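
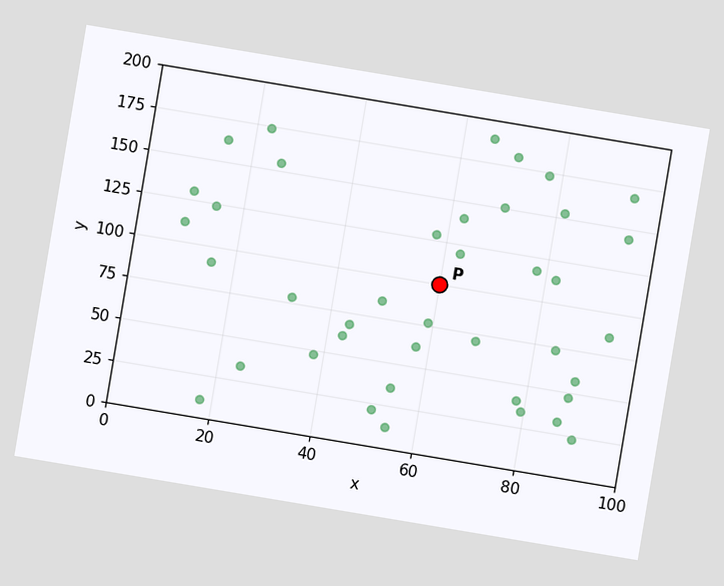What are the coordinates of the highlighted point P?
The chart is tilted about 10° clockwise. Following the gridlines from P to each axis, P sits at (60, 100).

(60, 100)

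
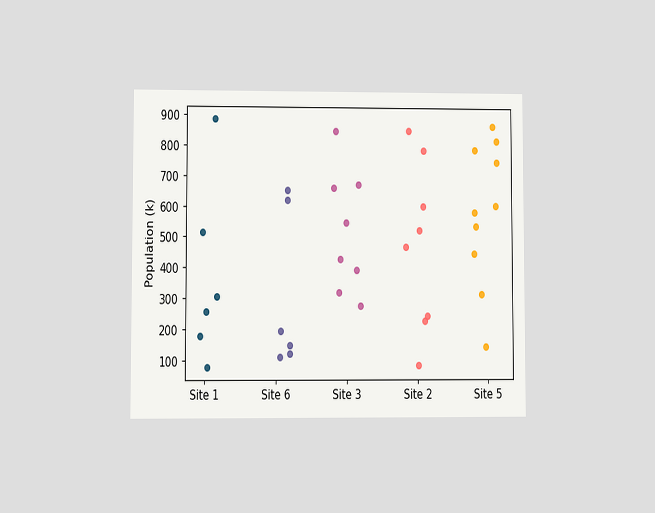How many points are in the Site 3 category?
8

The chart is viewed at a slight angle. Counting the markers in the Site 3 column gives 8.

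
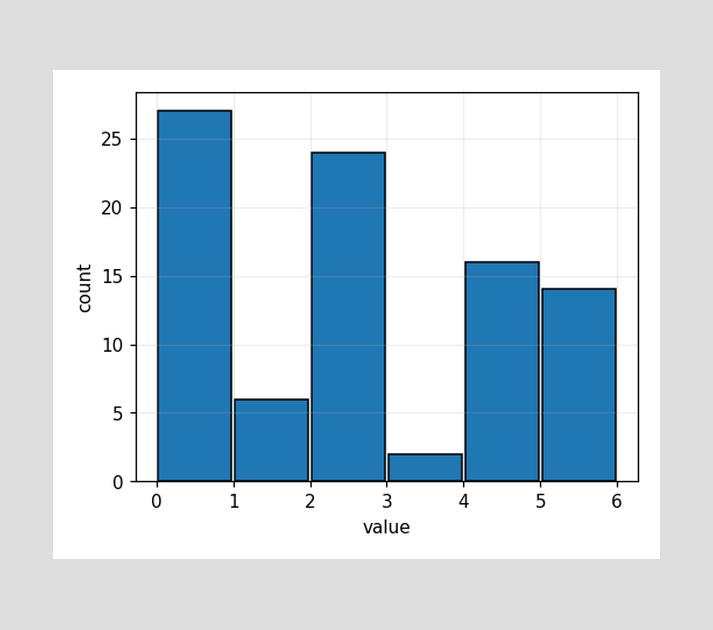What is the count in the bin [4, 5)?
The [4, 5) bin has height 16.

16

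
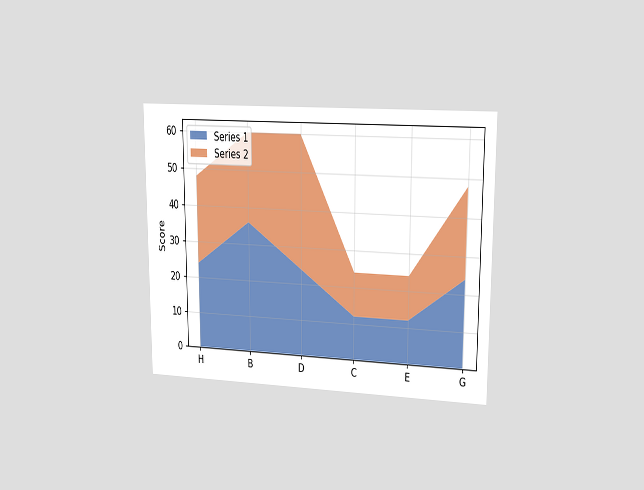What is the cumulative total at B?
The chart is viewed at a slight angle. The stacked total at B reaches 60.

60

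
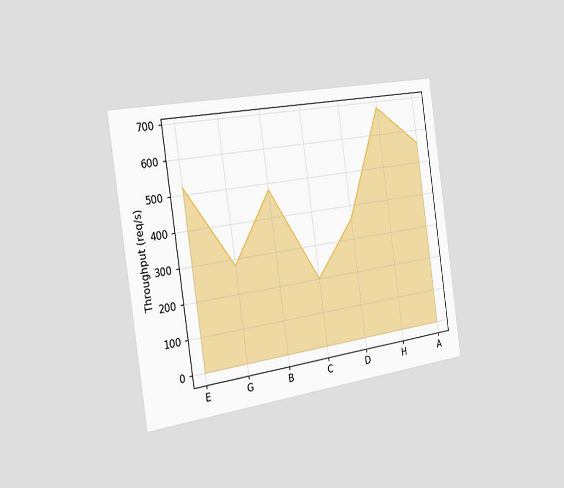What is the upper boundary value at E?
520req/s

The chart is tilted about 8° counter-clockwise and viewed slightly from the left. At E the upper boundary is at 520req/s.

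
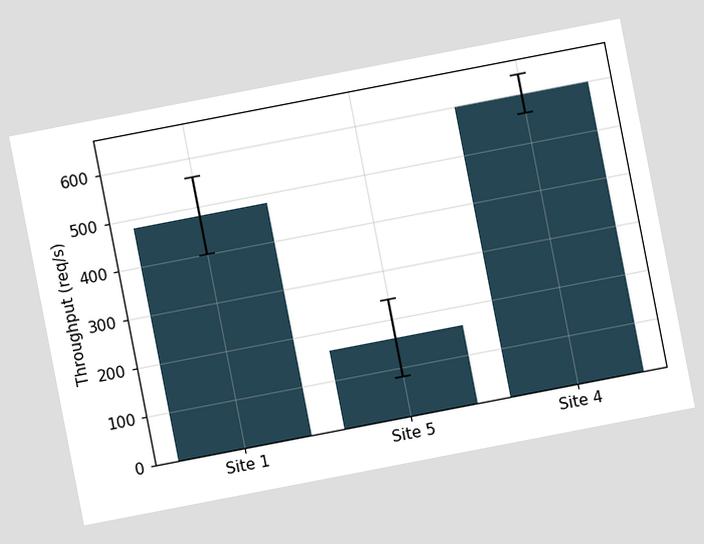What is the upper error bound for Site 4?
The chart is tilted about 11° counter-clockwise. The Site 4 bar's upper whisker reaches 640req/s.

640req/s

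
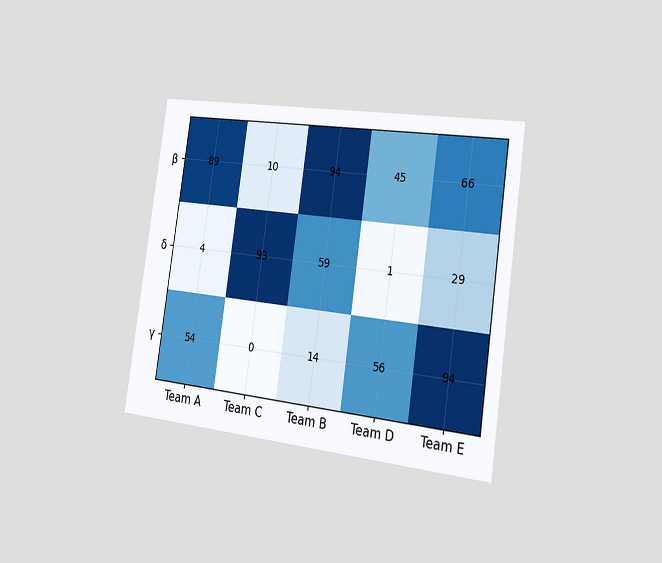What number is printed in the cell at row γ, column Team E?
94

The chart is tilted about 8° clockwise and viewed slightly from the right. The (γ, Team E) cell reads 94.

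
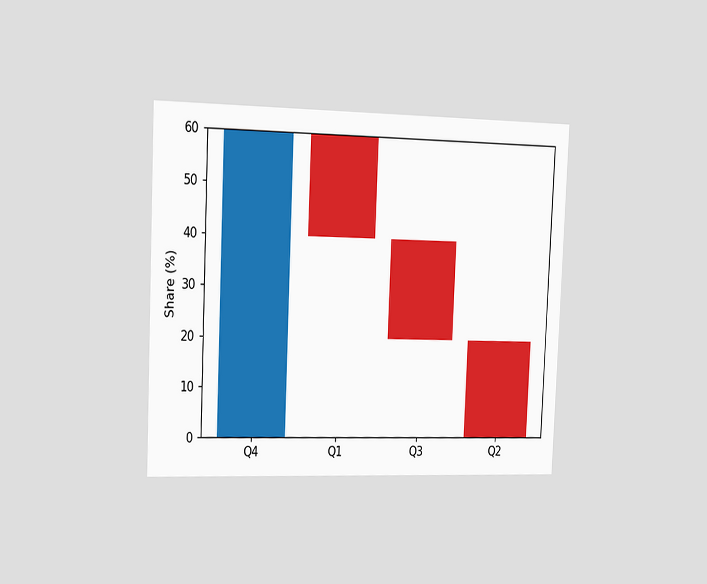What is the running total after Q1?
The chart is tilted about 2° clockwise and viewed slightly from the left. After Q1 the running total reaches 40%.

40%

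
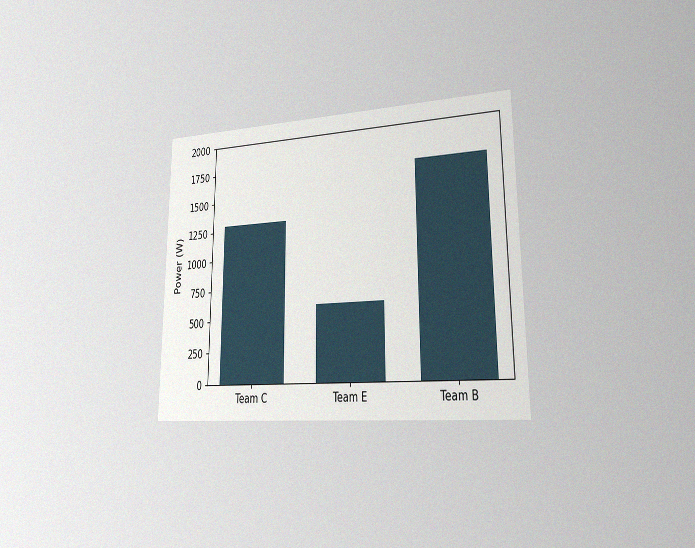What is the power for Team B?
The chart is viewed slightly from the right, with some photo noise. Reading along the chart's y-axis, the Team B bar reaches 1700W.

1700W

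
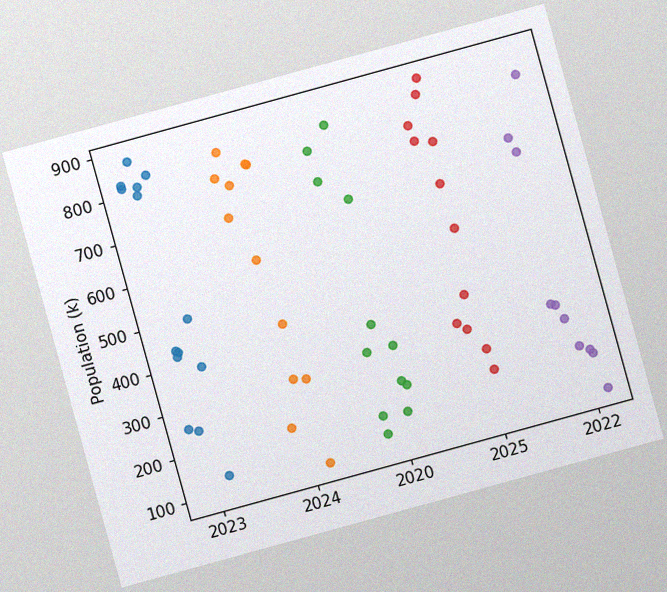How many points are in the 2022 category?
10

The chart is tilted about 15° counter-clockwise, with some photo noise. Counting the markers in the 2022 column gives 10.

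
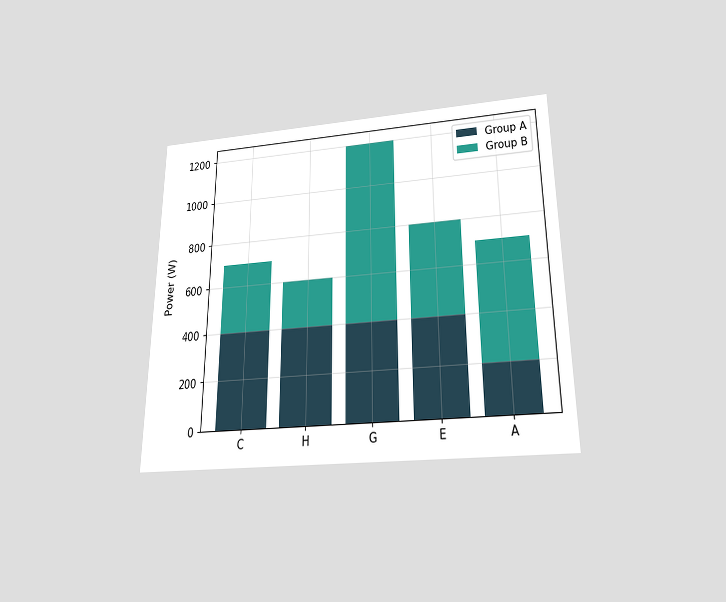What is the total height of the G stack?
1200W

The chart is viewed slightly from below. The G stack's top reaches 1200W on the y-axis.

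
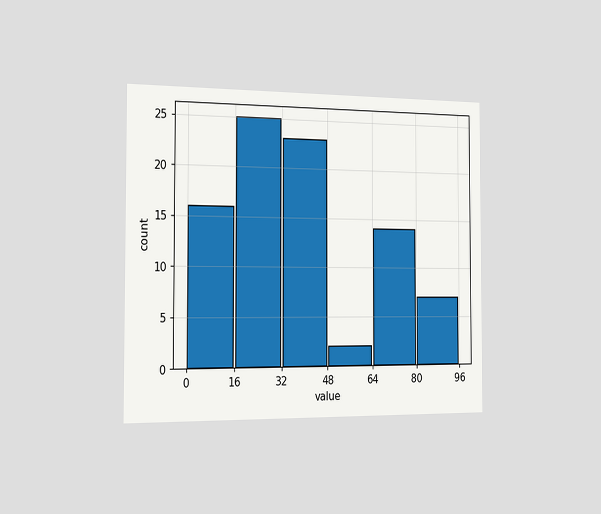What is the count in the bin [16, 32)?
The chart is viewed slightly from the left. The [16, 32) bin has height 25.

25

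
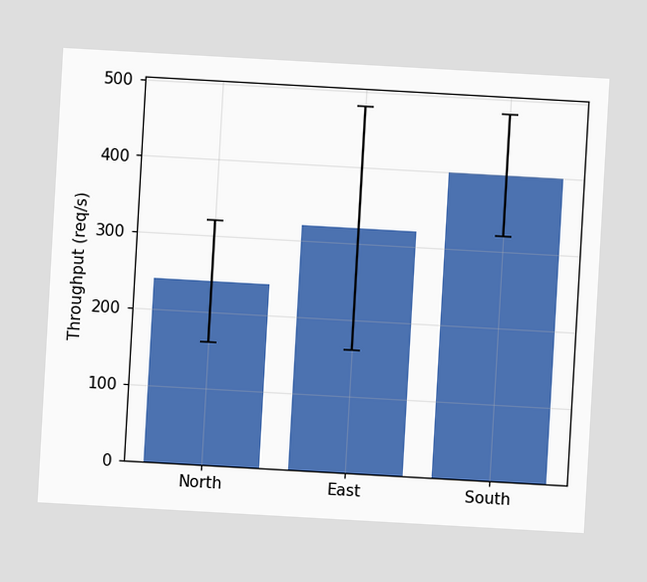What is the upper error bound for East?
The chart is tilted about 3° clockwise. The East bar's upper whisker reaches 480req/s.

480req/s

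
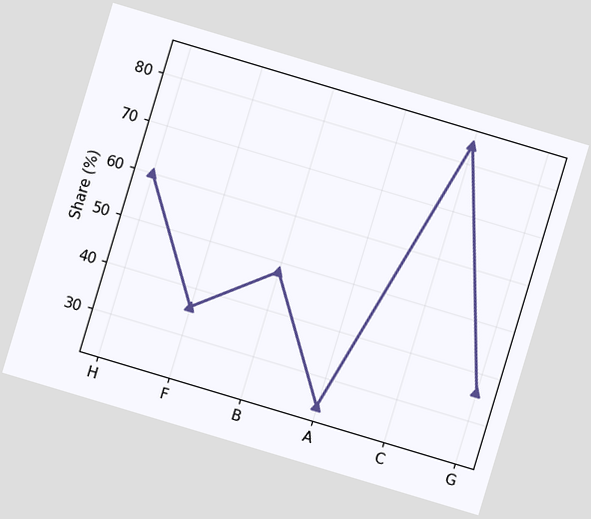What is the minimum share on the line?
24%

The chart is tilted about 17° clockwise. The lowest point is at A, and reading across to the y-axis gives 24%.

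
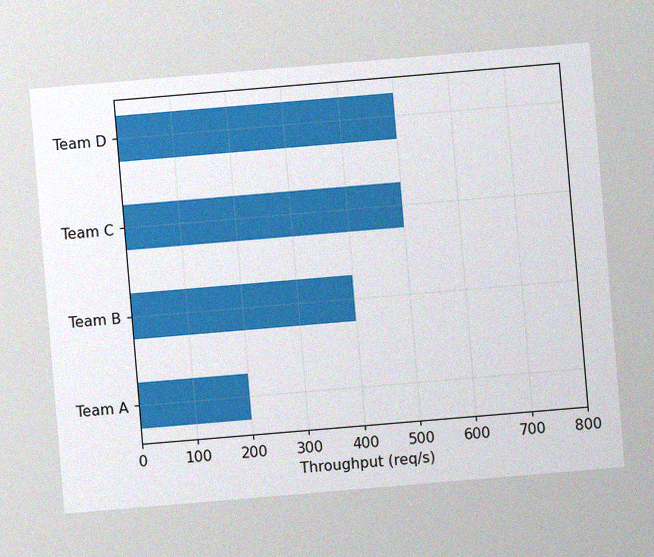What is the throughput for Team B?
The chart is tilted about 5° counter-clockwise, with some photo noise. Reading along the chart's x-axis, the Team B bar reaches 400req/s.

400req/s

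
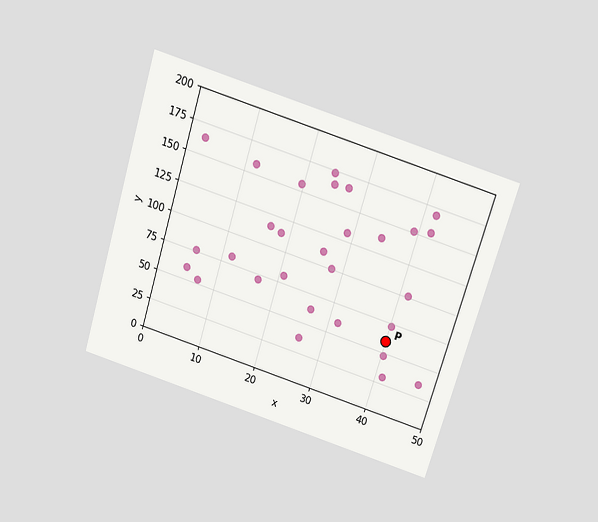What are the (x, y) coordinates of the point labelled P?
(40, 60)

The chart is tilted about 17° clockwise and viewed slightly from above. Following the gridlines from P to each axis, P sits at (40, 60).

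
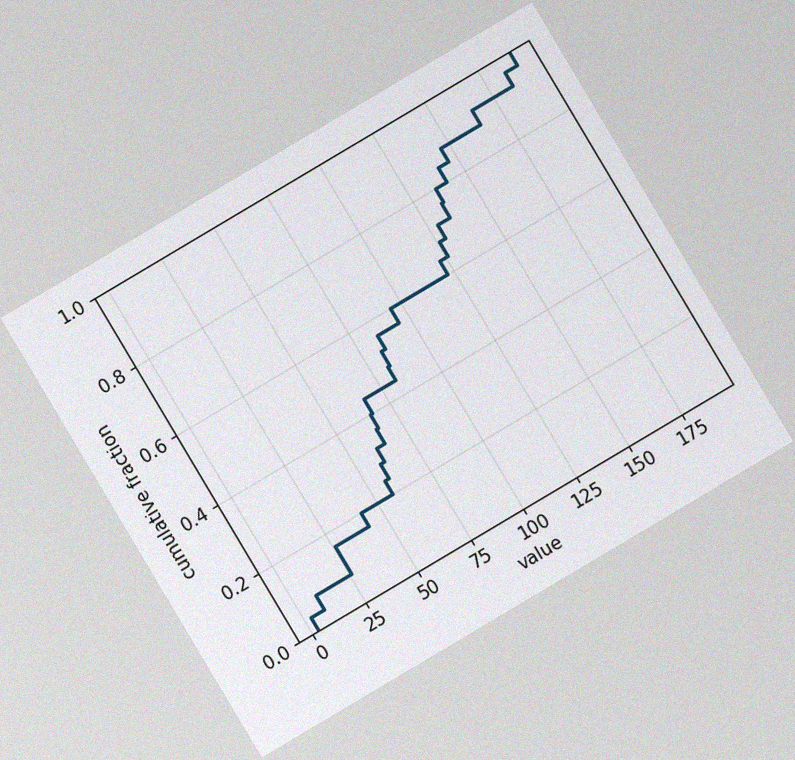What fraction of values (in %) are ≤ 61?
The chart is tilted about 31° counter-clockwise, with some photo noise. At x=61 the ECDF step is at 32%.

32%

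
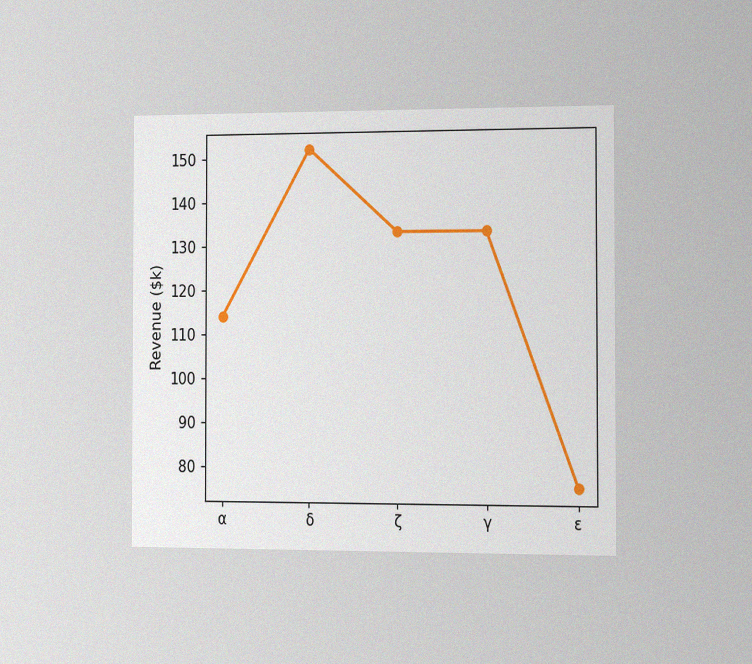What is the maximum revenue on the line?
The chart is viewed slightly from the right, with some photo noise. The highest point is at δ, and reading across to the y-axis gives $152k.

$152k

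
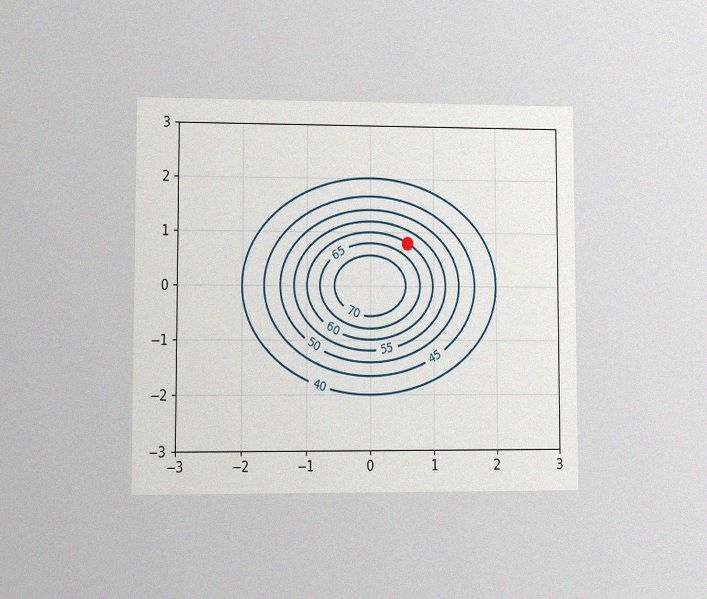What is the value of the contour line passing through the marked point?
60

The chart is viewed at a slight angle, with some photo noise. The marked point sits on the contour labelled 60.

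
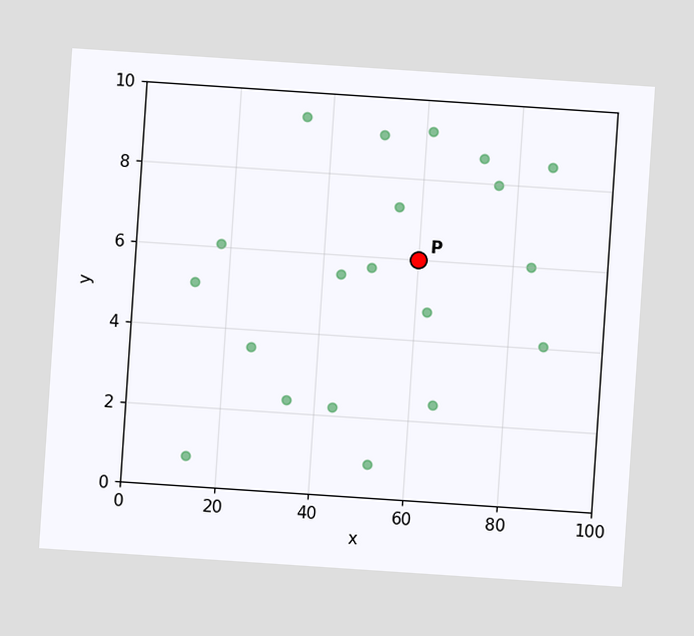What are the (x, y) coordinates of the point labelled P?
(60, 6)

The chart is tilted about 4° clockwise. Following the gridlines from P to each axis, P sits at (60, 6).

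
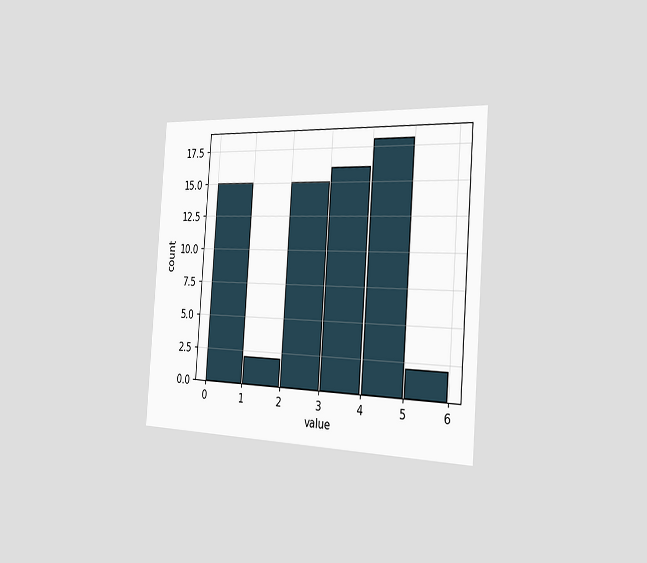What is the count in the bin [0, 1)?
15

The chart is tilted about 4° clockwise and viewed slightly from the right. The [0, 1) bin has height 15.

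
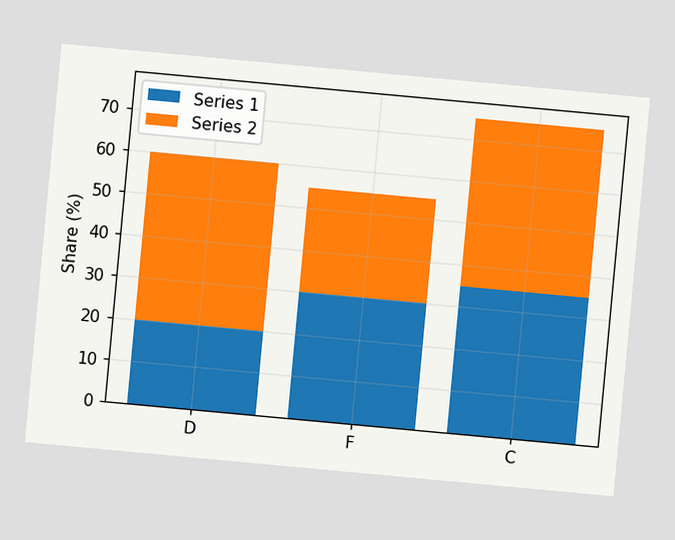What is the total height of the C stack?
75%

The chart is tilted about 5° clockwise. The C stack's top reaches 75% on the y-axis.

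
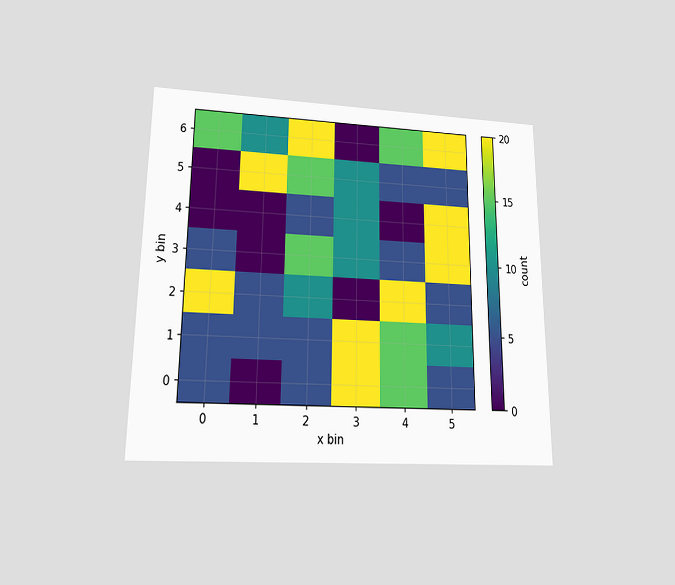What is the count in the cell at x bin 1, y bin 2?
5

The chart is viewed slightly from below. Matching the cell (1, 2) against the colorbar gives 5.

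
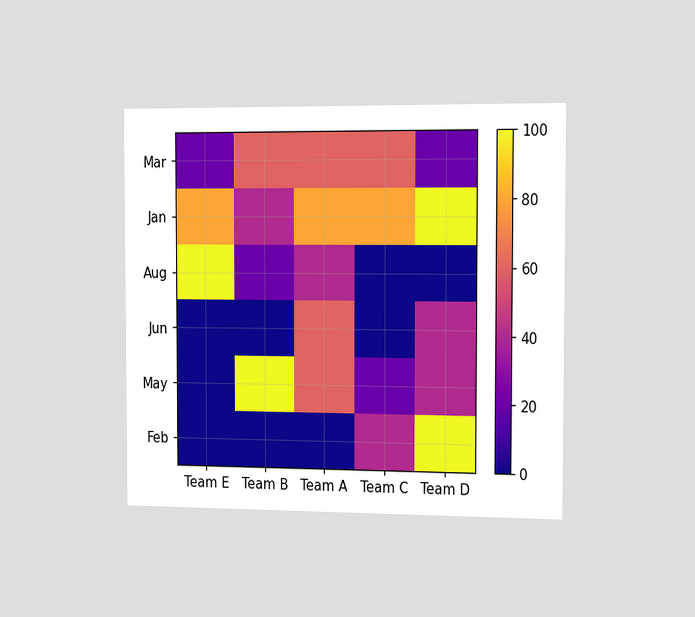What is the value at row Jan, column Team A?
The chart is viewed slightly from the right. Matching cell (Jan, Team A) against the colorbar gives 80.

80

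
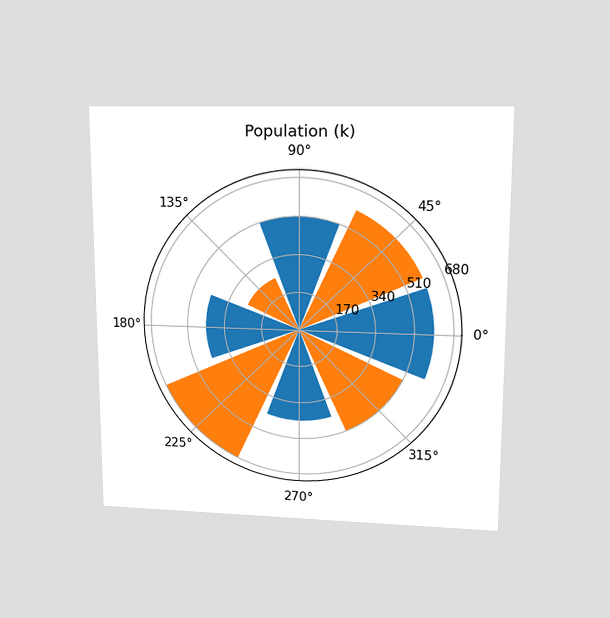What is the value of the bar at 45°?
595k

The chart is viewed at a slight angle. The bar at 45° reaches 595k on the radial axis.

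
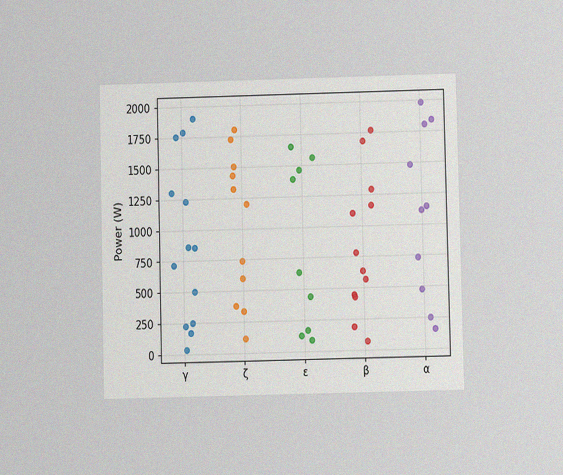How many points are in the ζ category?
The chart is viewed at a slight angle, with some photo noise. Counting the markers in the ζ column gives 11.

11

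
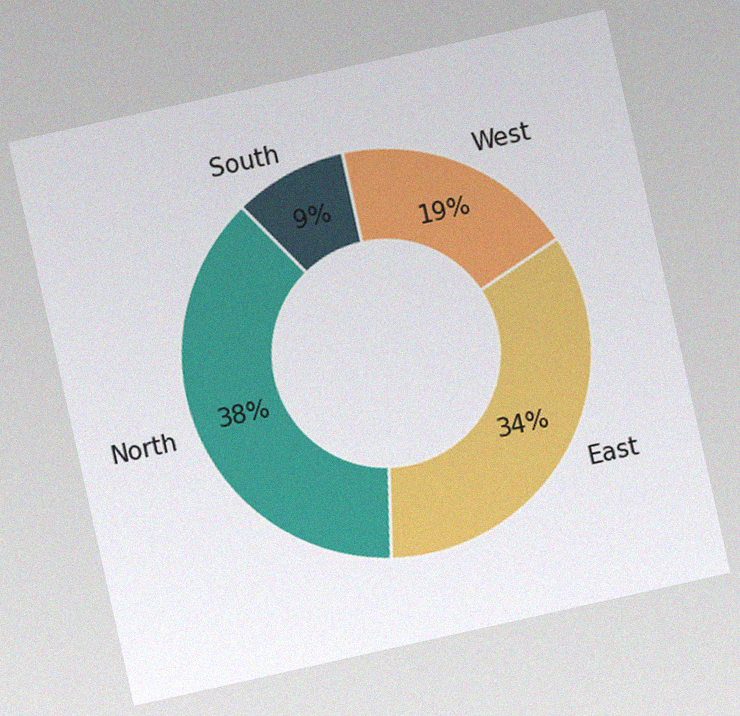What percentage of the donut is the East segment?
The chart is tilted about 13° counter-clockwise, with some photo noise. The East segment takes up 34% of the ring.

34%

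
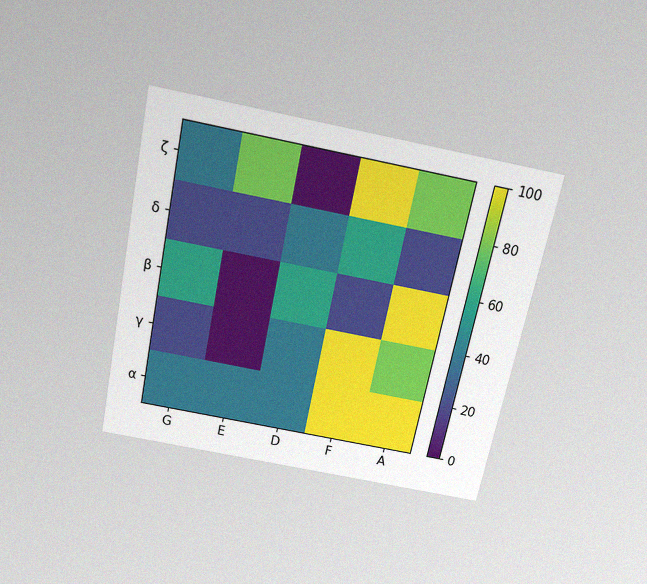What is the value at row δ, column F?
The chart is tilted about 12° clockwise and viewed slightly from above, with some photo noise. Matching cell (δ, F) against the colorbar gives 60.

60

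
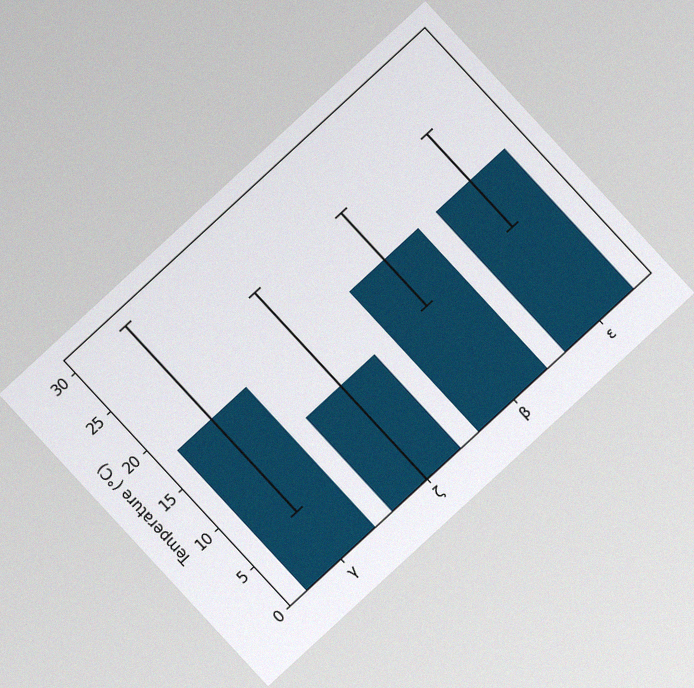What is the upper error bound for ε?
The chart is tilted about 43° counter-clockwise, with some photo noise. The ε bar's upper whisker reaches 24°C.

24°C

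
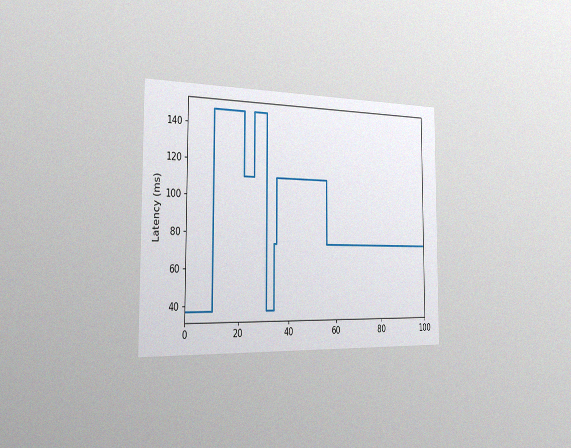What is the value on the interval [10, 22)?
The chart is viewed slightly from the left, with some photo noise. On [10, 22) the step sits at 148ms.

148ms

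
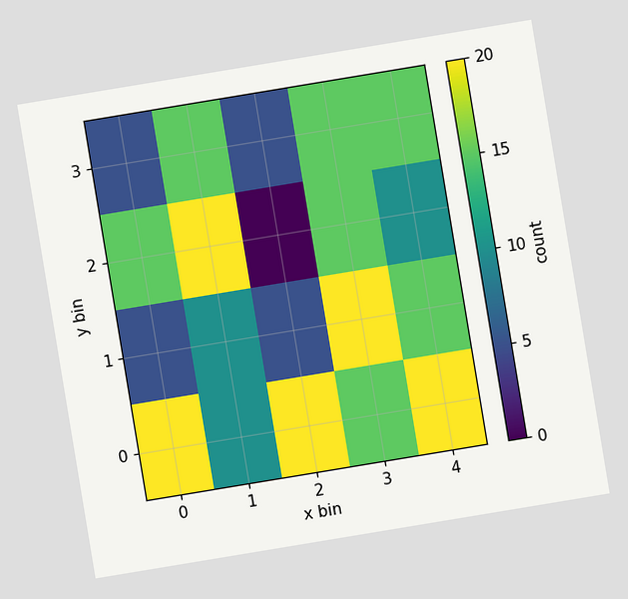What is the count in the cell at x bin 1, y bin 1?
10

The chart is tilted about 9° counter-clockwise. Matching the cell (1, 1) against the colorbar gives 10.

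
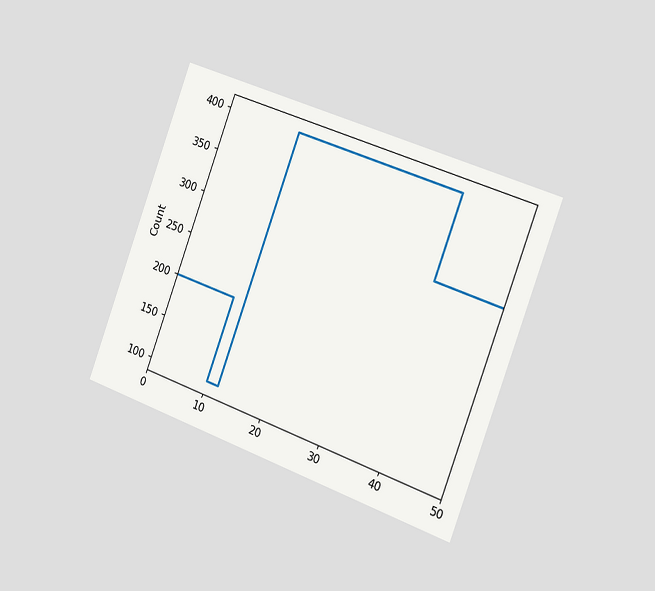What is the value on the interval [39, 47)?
The chart is tilted about 20° clockwise and viewed slightly from the right. On [39, 47) the step sits at 300.

300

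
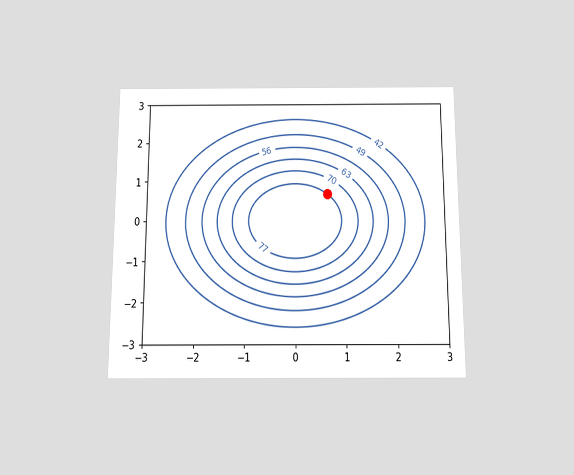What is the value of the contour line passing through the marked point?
77

The chart is viewed slightly from below. The marked point sits on the contour labelled 77.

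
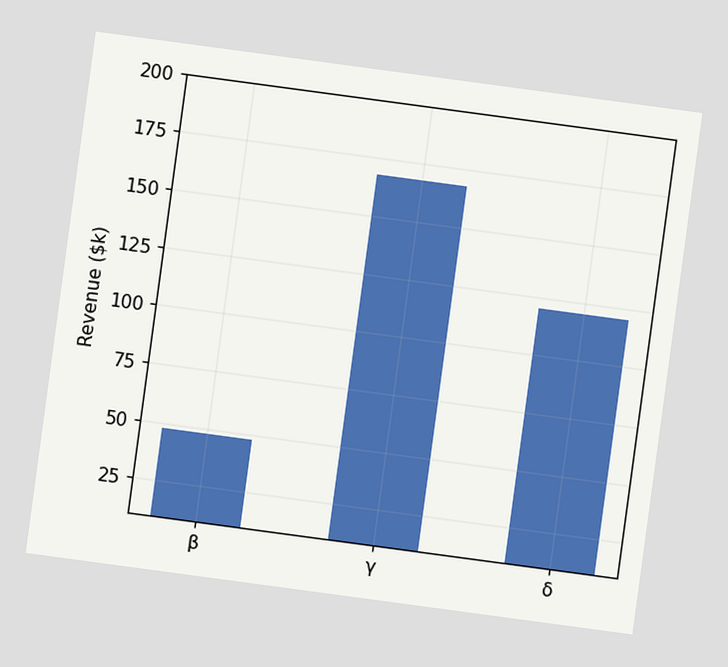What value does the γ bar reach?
The chart is tilted about 8° clockwise. Reading along the chart's y-axis, the γ bar reaches $168k.

$168k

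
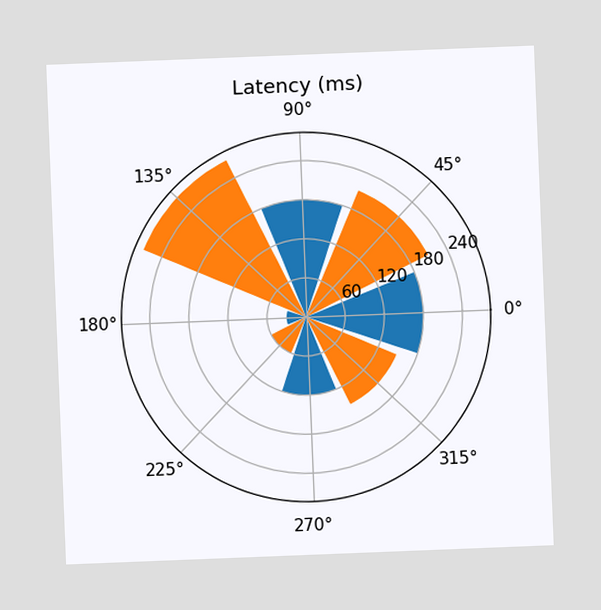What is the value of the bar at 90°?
The chart is tilted about 2° counter-clockwise. The bar at 90° reaches 180ms on the radial axis.

180ms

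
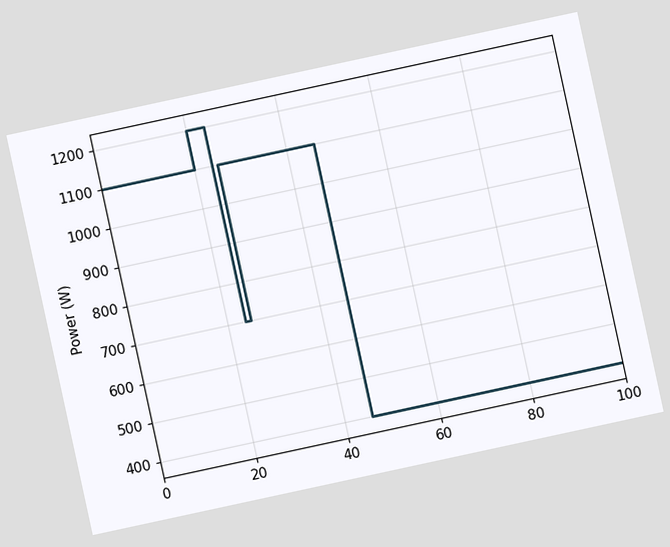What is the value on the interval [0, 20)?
1100W

The chart is tilted about 12° counter-clockwise. On [0, 20) the step sits at 1100W.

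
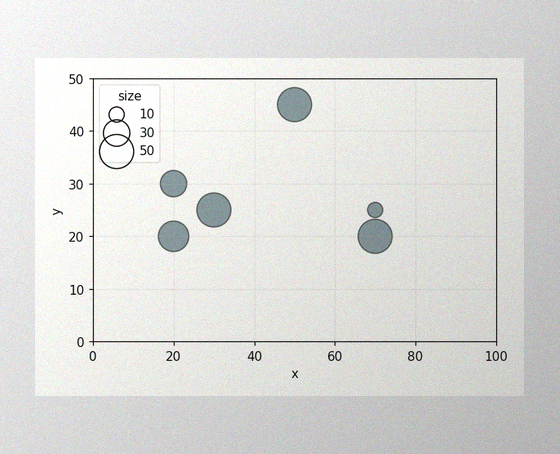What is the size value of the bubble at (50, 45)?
50

The image has some photo noise and uneven lighting. Matching the bubble at (50, 45) against the size legend gives 50.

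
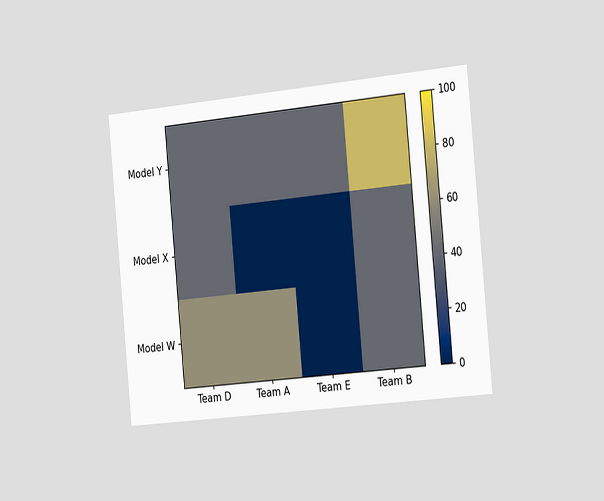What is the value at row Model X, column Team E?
0

The chart is tilted about 5° counter-clockwise and viewed slightly from the right. Matching cell (Model X, Team E) against the colorbar gives 0.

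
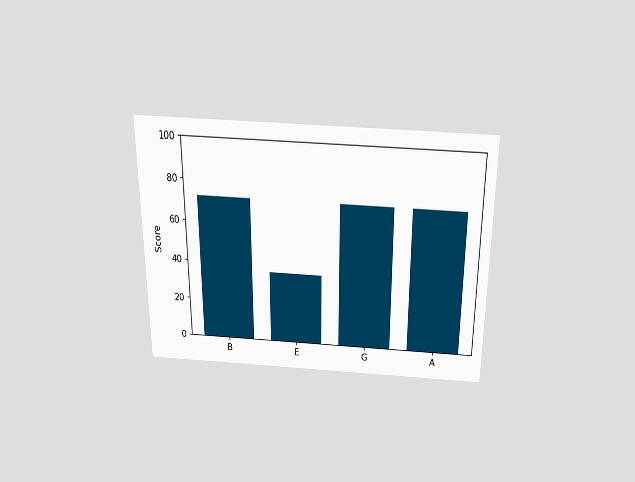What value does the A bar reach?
72

The chart is viewed slightly from above. Reading along the chart's y-axis, the A bar reaches 72.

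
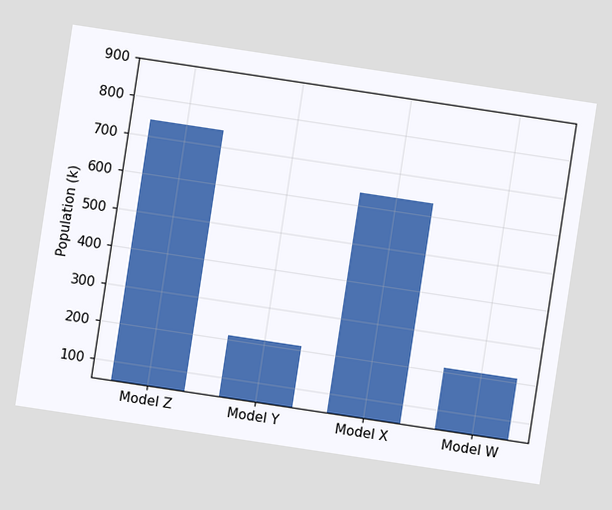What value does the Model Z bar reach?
742k

The chart is tilted about 9° clockwise. Reading along the chart's y-axis, the Model Z bar reaches 742k.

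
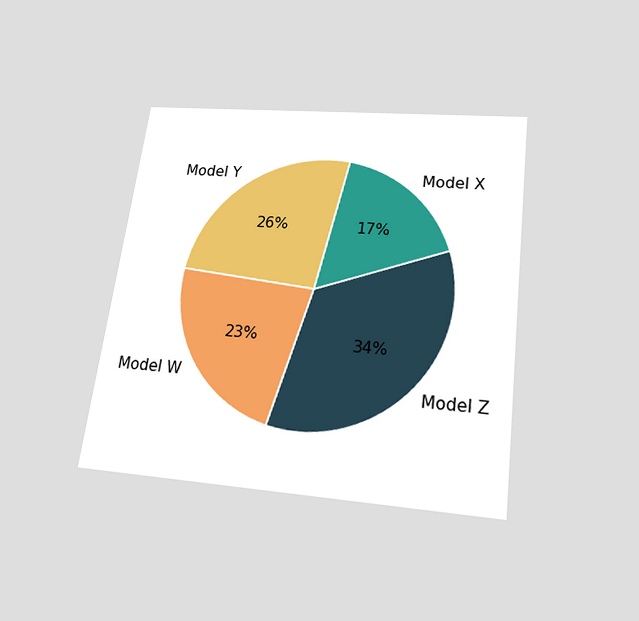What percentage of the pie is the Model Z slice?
The chart is tilted about 7° clockwise and viewed slightly from below. The Model Z slice takes up 34% of the pie.

34%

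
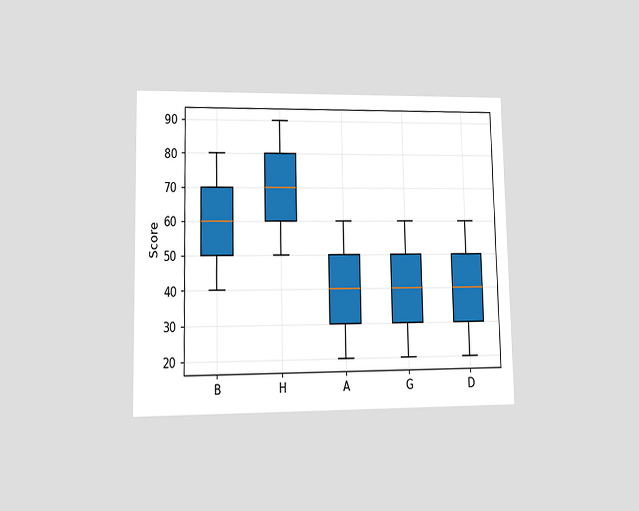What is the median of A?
The chart is viewed at a slight angle. The median line in the A box sits at 40.

40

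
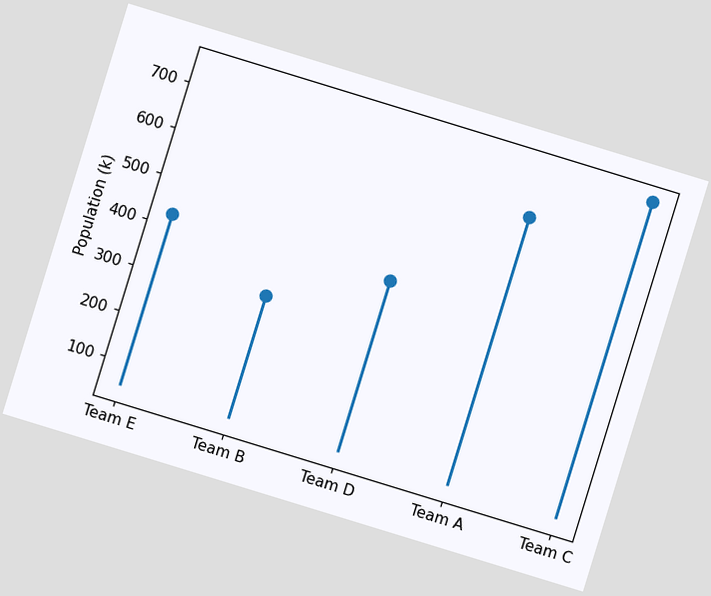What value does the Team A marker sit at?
The chart is tilted about 17° clockwise. The Team A marker sits at 636k.

636k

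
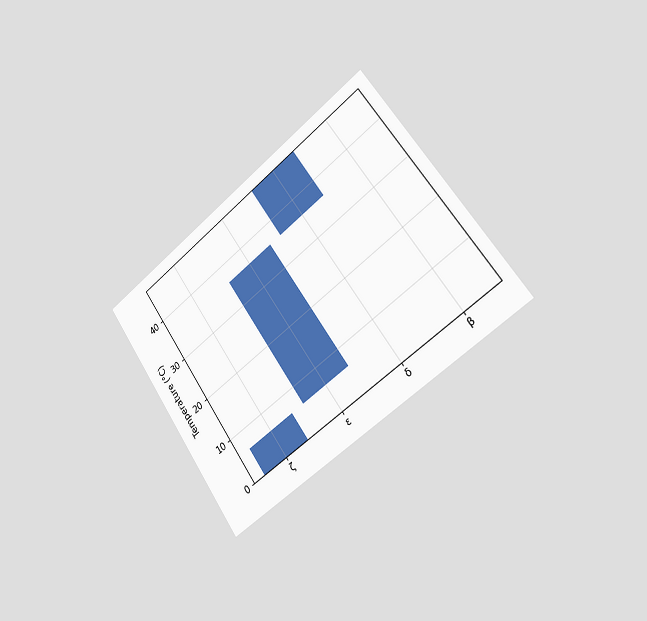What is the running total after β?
The chart is tilted about 36° counter-clockwise and viewed slightly from the right. After β the running total reaches 48°C.

48°C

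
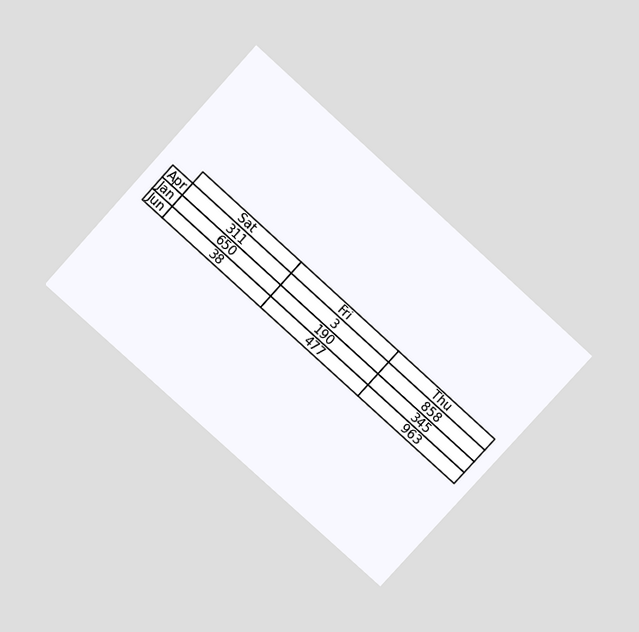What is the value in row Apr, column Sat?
The chart is tilted about 42° clockwise and viewed slightly from above. The (Apr, Sat) cell reads 311.

311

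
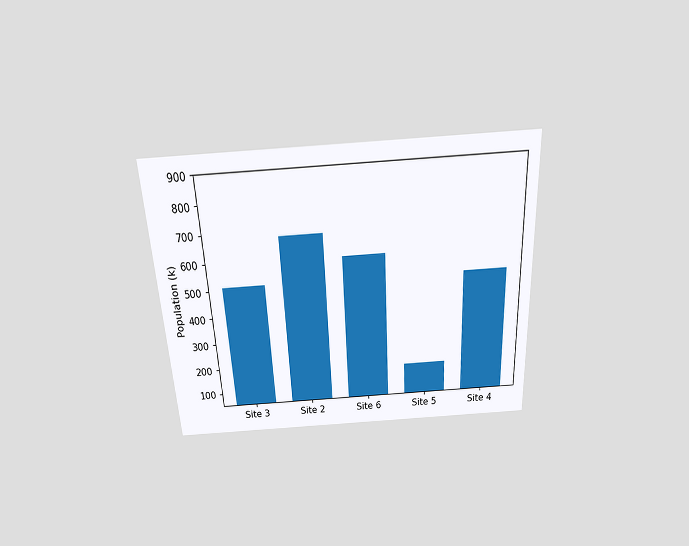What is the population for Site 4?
The chart is tilted about 3° counter-clockwise and viewed slightly from above. Reading along the chart's y-axis, the Site 4 bar reaches 510k.

510k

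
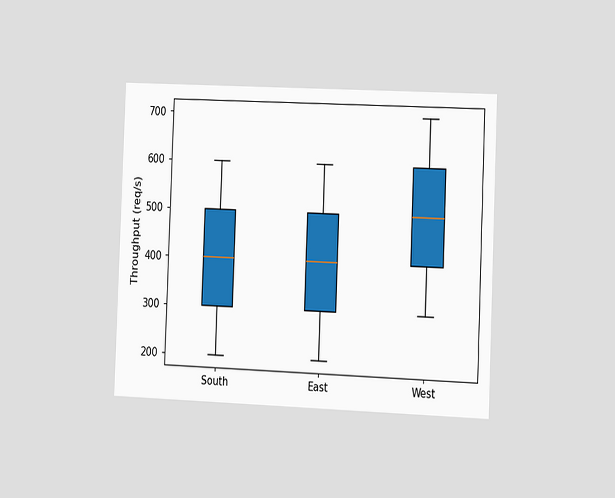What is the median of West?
The chart is tilted about 2° clockwise and viewed slightly from the right. The median line in the West box sits at 500req/s.

500req/s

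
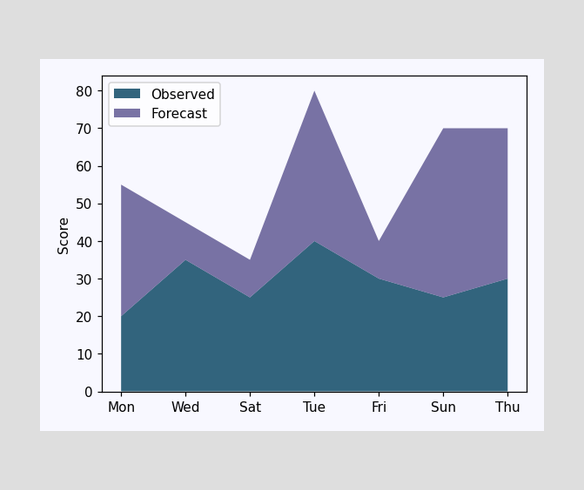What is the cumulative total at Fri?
The stacked total at Fri reaches 40.

40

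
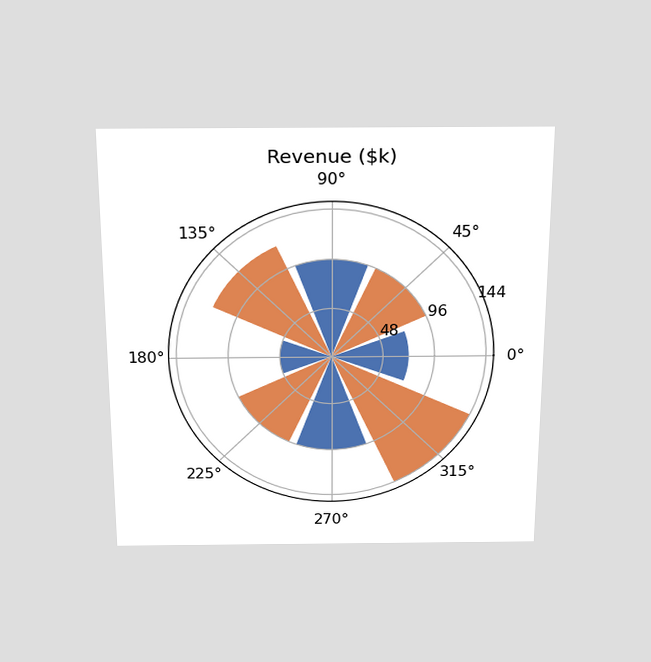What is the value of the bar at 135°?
The chart is viewed slightly from above. The bar at 135° reaches $120k on the radial axis.

$120k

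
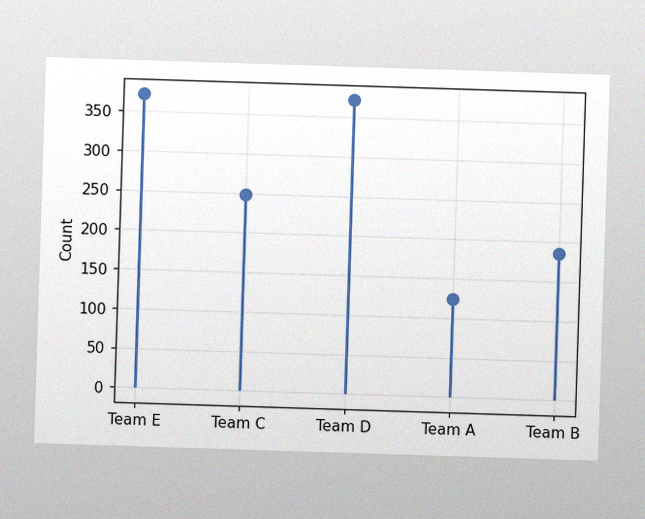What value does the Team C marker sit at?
The image has some photo noise and uneven lighting. The Team C marker sits at 248.

248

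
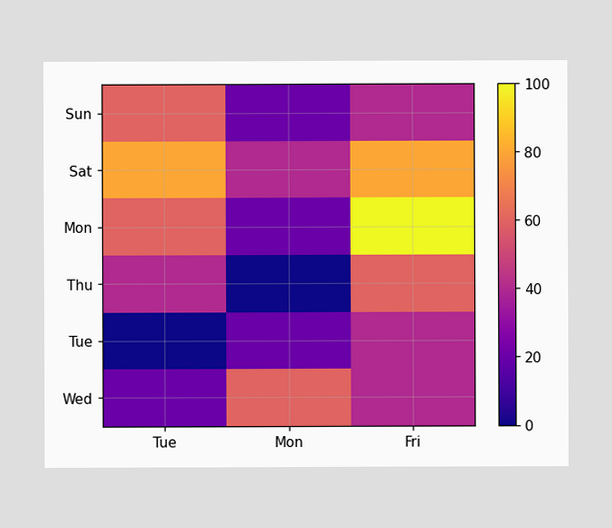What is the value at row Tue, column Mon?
20

Matching cell (Tue, Mon) against the colorbar gives 20.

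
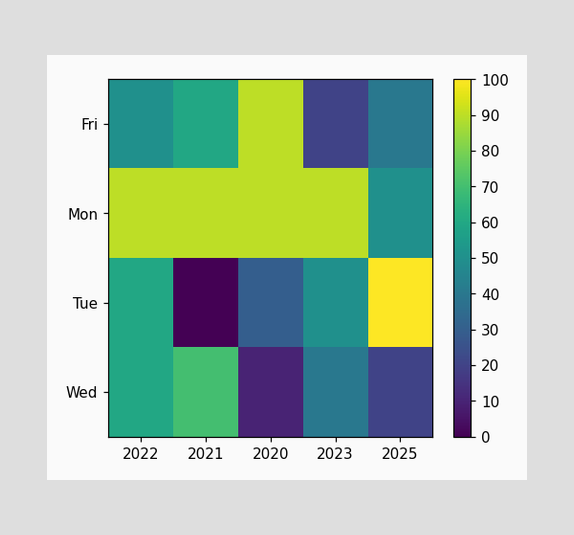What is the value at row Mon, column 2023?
90

Matching cell (Mon, 2023) against the colorbar gives 90.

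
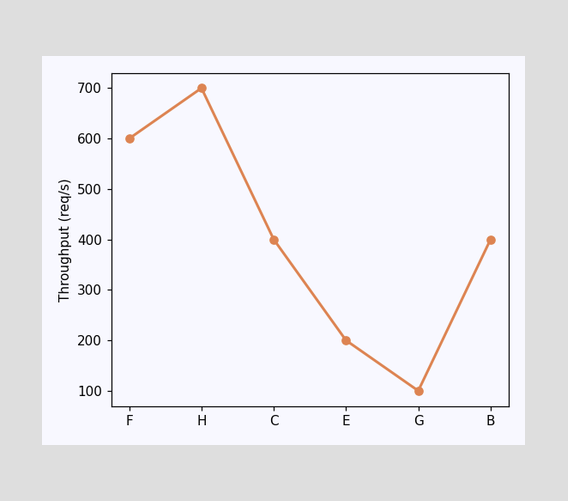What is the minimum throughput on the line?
The lowest point is at G, and reading across to the y-axis gives 100req/s.

100req/s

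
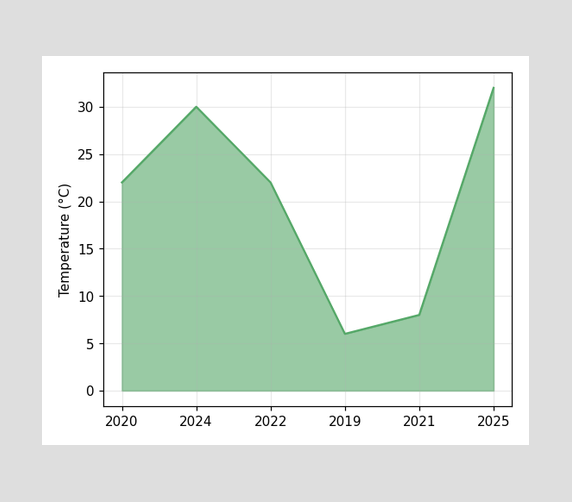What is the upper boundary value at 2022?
At 2022 the upper boundary is at 22°C.

22°C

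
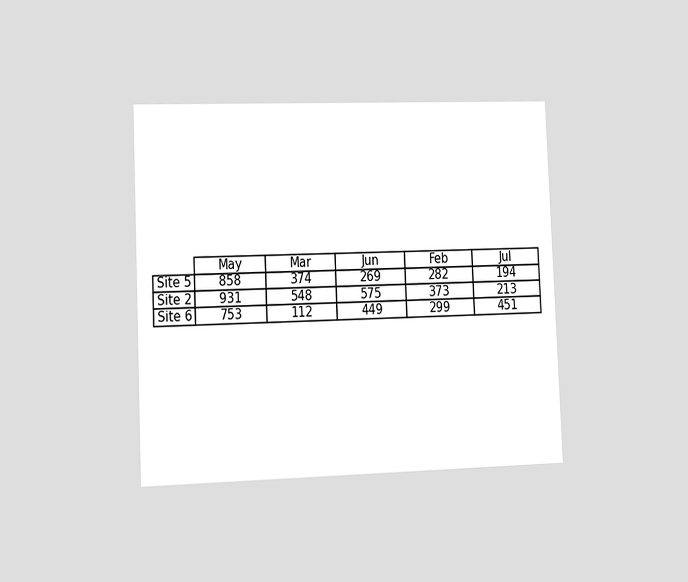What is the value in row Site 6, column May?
753

The chart is tilted about 2° counter-clockwise and viewed slightly from the left. The (Site 6, May) cell reads 753.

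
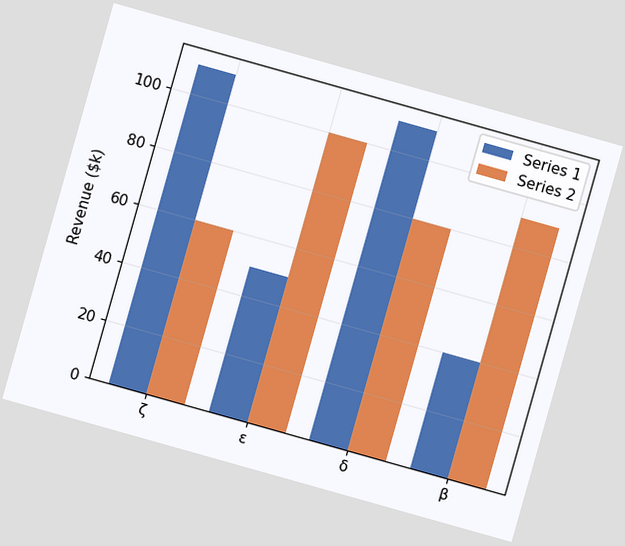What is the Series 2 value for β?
$90k

The chart is tilted about 16° clockwise. The Series 2 bar at β reaches $90k on the y-axis.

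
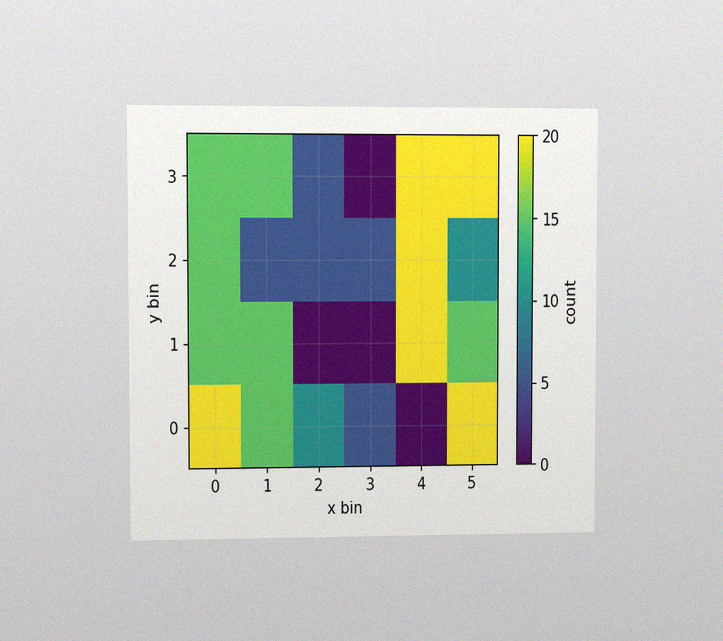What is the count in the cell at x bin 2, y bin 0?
The chart is viewed slightly from the left, with some photo noise. Matching the cell (2, 0) against the colorbar gives 10.

10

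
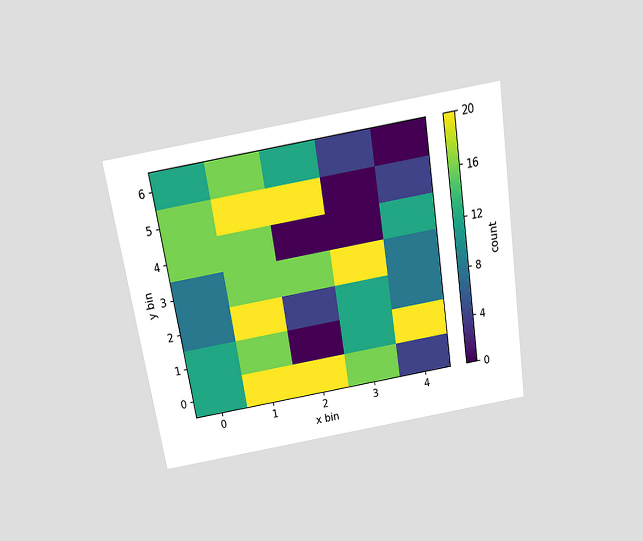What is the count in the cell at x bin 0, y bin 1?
12

The chart is tilted about 9° counter-clockwise and viewed slightly from above. Matching the cell (0, 1) against the colorbar gives 12.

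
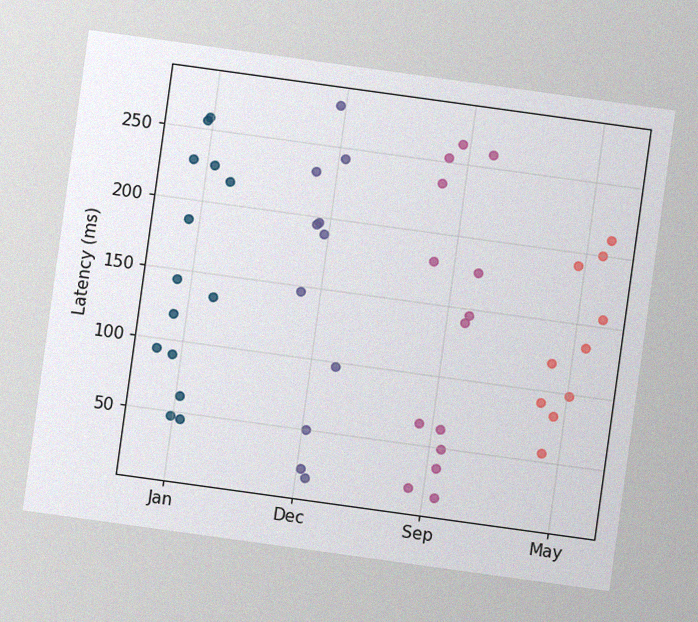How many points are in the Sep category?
The chart is tilted about 8° clockwise, with some photo noise. Counting the markers in the Sep column gives 14.

14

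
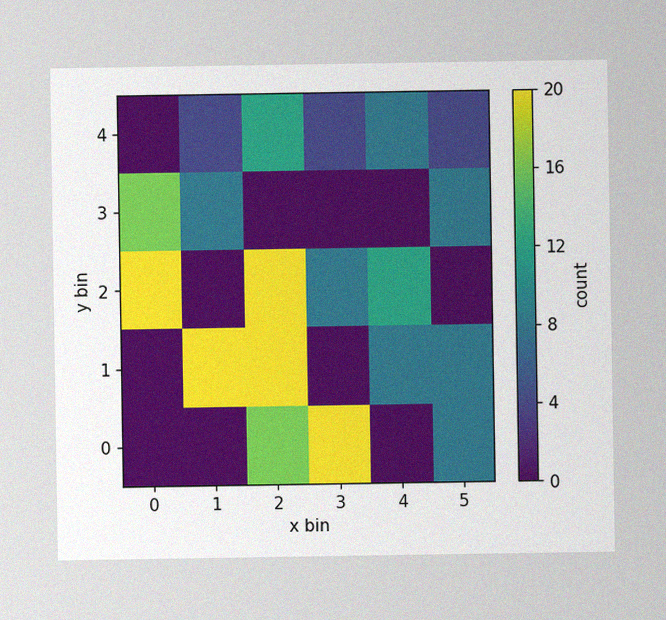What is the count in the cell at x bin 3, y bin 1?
The image has some photo noise and uneven lighting. Matching the cell (3, 1) against the colorbar gives 0.

0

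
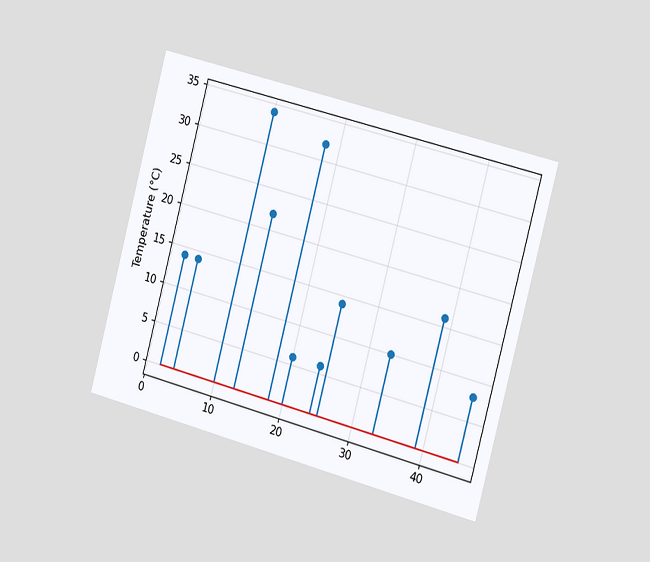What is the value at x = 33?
10°C

The chart is tilted about 15° clockwise and viewed slightly from the right. The stem at x=33 reaches 10°C.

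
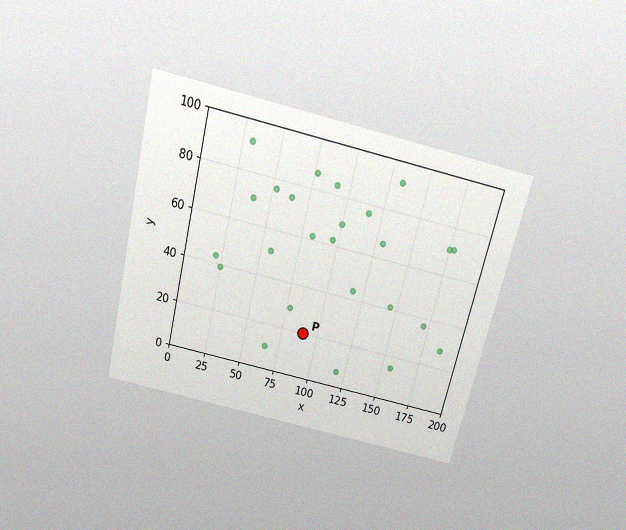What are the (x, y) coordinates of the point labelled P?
(90, 20)

The chart is tilted about 14° clockwise and viewed slightly from above, with some photo noise. Following the gridlines from P to each axis, P sits at (90, 20).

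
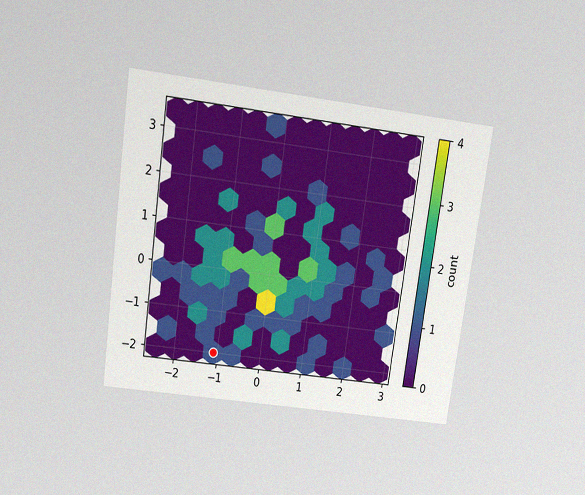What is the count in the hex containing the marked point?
The chart is tilted about 8° clockwise and viewed slightly from above, with some photo noise. The marked hex reads 1 on the colorbar.

1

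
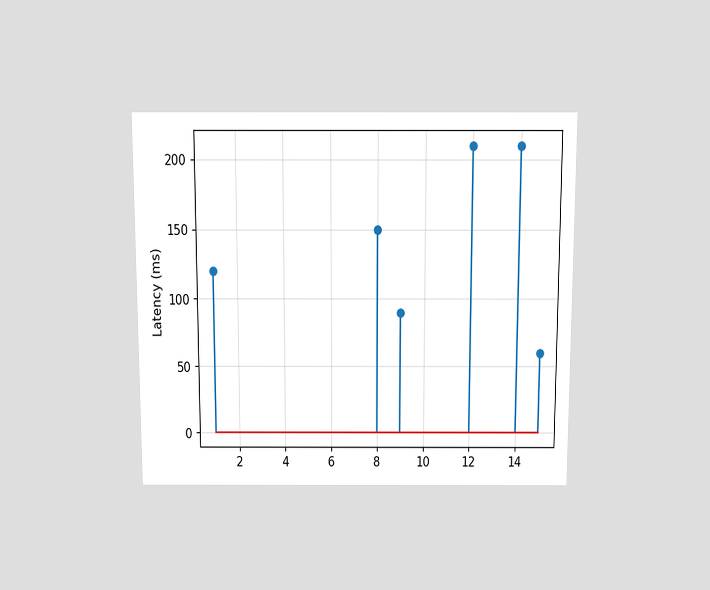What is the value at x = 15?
60ms

The chart is viewed slightly from above. The stem at x=15 reaches 60ms.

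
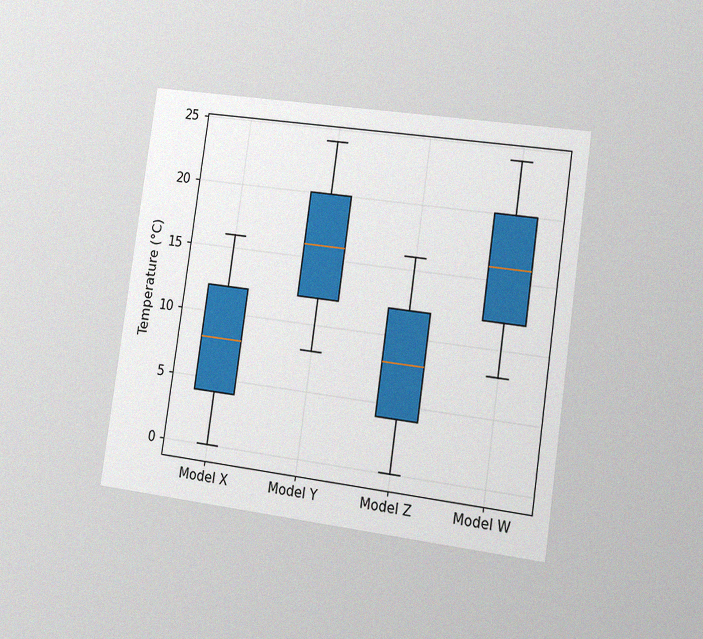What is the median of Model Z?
8°C

The chart is tilted about 8° clockwise and viewed slightly from the right, with some photo noise. The median line in the Model Z box sits at 8°C.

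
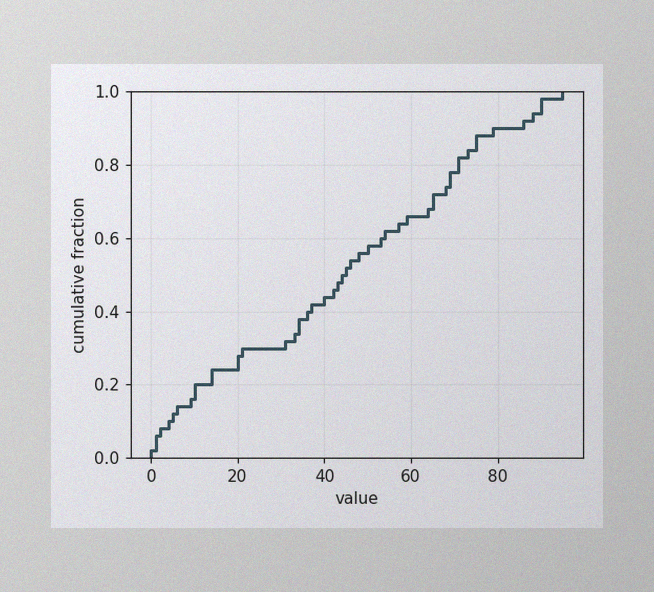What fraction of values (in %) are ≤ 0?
2%

The image has some photo noise and uneven lighting. At x=0 the ECDF step is at 2%.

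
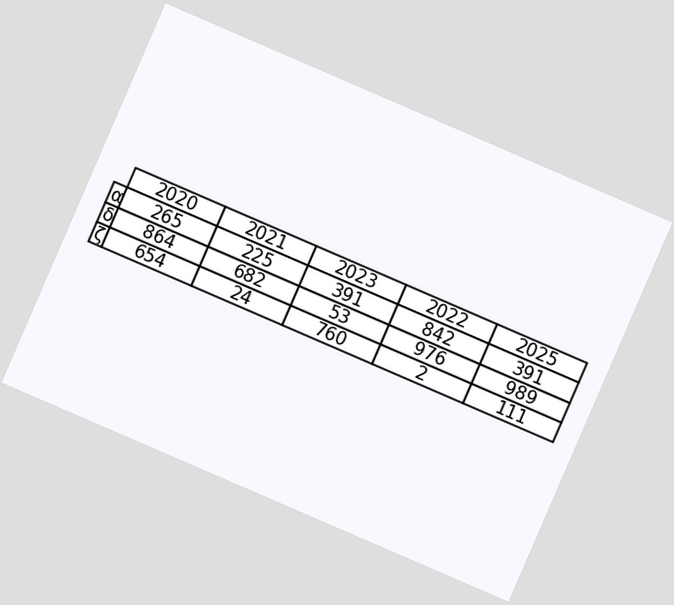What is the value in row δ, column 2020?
864

The chart is tilted about 23° clockwise. The (δ, 2020) cell reads 864.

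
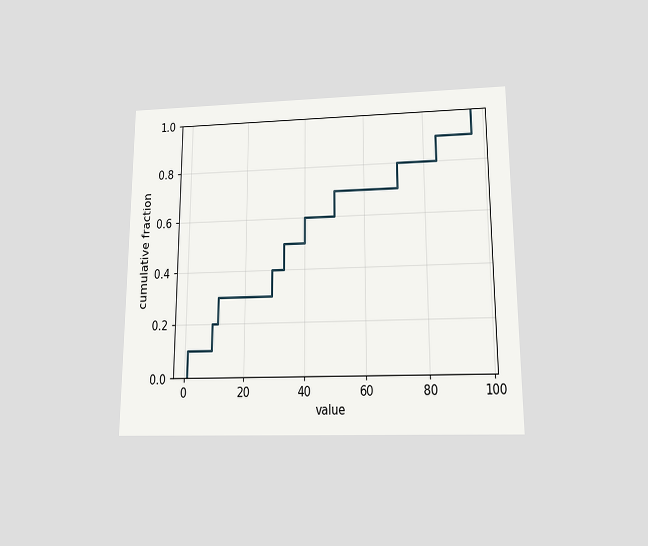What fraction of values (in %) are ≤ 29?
40%

The chart is viewed slightly from below. At x=29 the ECDF step is at 40%.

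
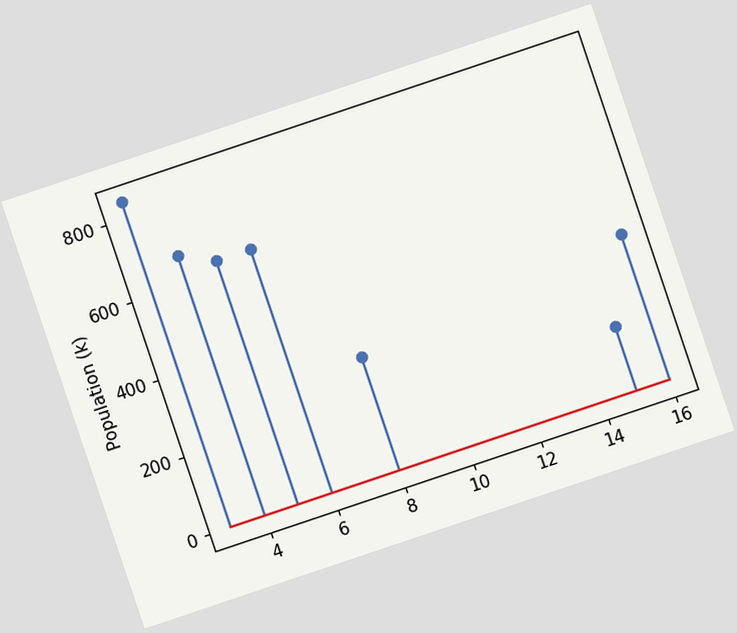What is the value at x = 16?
378k

The chart is tilted about 19° counter-clockwise. The stem at x=16 reaches 378k.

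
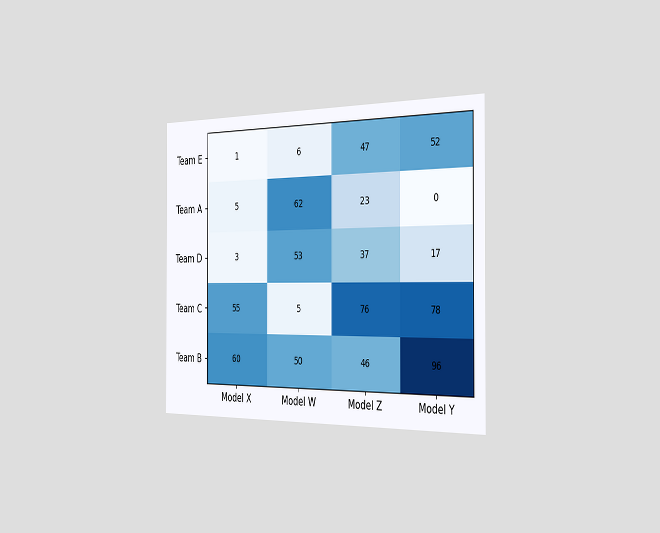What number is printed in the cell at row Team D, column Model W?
53

The chart is viewed slightly from the right. The (Team D, Model W) cell reads 53.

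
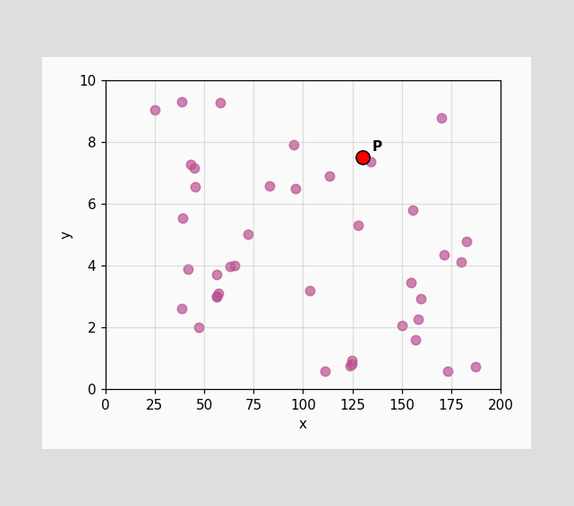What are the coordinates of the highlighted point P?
(130, 7.5)

Following the gridlines from P to each axis, P sits at (130, 7.5).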